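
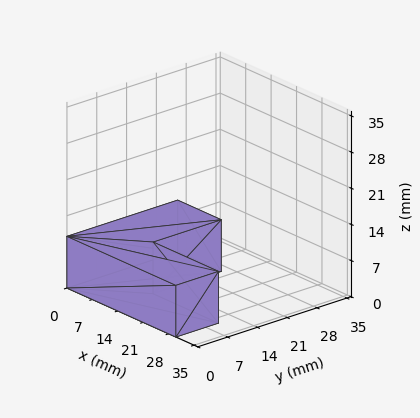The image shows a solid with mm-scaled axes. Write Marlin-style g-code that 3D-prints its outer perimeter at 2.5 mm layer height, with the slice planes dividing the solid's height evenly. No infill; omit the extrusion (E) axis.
Reading the render: the shape is an L-shaped prism: outer 30 × 26 mm, arm thicknesses ≈ 10 mm (horizontal) and 12 mm (vertical), extruded 10 mm in z (dimensions read to the nearest mm from the axis ticks). For the g-code, the solid's height is divided into equal slices at the stated Δz and each level perimeter traced with G1 moves after a G0 lift.

; perimeter-only toolpath
G21 ; units = mm
G90 ; absolute positioning
G28 ; home
; layer 1
G0 Z2.5
G0 X0.0 Y0.0
G1 X30.0 Y0.0
G1 X30.0 Y10.0
G1 X12.0 Y10.0
G1 X12.0 Y26.0
G1 X0.0 Y26.0
G1 X0.0 Y0.0
; layer 2
G0 Z5.0
G0 X0.0 Y0.0
G1 X30.0 Y0.0
G1 X30.0 Y10.0
G1 X12.0 Y10.0
G1 X12.0 Y26.0
G1 X0.0 Y26.0
G1 X0.0 Y0.0
; layer 3
G0 Z7.5
G0 X0.0 Y0.0
G1 X30.0 Y0.0
G1 X30.0 Y10.0
G1 X12.0 Y10.0
G1 X12.0 Y26.0
G1 X0.0 Y26.0
G1 X0.0 Y0.0
; layer 4
G0 Z10.0
G0 X0.0 Y0.0
G1 X30.0 Y0.0
G1 X30.0 Y10.0
G1 X12.0 Y10.0
G1 X12.0 Y26.0
G1 X0.0 Y26.0
G1 X0.0 Y0.0
M2 ; end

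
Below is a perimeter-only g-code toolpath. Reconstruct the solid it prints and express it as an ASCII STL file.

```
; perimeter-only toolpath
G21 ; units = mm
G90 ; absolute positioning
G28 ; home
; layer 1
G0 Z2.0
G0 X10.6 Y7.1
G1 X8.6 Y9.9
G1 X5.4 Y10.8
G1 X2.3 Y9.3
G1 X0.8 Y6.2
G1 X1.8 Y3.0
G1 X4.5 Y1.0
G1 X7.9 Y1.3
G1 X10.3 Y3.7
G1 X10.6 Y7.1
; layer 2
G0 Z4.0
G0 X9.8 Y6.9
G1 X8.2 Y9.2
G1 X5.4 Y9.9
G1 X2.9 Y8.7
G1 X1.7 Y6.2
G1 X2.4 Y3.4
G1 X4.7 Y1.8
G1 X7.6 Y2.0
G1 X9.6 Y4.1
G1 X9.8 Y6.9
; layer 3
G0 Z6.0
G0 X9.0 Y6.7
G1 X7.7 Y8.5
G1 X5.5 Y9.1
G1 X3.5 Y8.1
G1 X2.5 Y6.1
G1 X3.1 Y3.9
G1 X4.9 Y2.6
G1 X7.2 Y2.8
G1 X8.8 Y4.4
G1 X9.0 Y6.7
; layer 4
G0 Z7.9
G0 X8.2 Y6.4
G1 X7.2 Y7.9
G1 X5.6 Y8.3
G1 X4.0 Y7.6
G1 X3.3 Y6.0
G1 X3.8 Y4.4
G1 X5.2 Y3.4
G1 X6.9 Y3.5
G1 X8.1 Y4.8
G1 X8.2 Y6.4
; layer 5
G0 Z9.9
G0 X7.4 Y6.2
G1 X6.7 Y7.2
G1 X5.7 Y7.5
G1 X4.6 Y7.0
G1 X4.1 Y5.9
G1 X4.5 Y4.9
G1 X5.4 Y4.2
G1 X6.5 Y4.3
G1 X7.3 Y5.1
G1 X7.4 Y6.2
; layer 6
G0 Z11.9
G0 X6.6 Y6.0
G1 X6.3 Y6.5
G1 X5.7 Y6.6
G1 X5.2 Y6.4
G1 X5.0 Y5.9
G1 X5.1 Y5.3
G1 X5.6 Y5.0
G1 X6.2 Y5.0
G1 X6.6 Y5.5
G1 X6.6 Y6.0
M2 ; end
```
solid part
  facet normal 0.0000 0.0000 -1.0000
    outer loop
      vertex 5.3 11.6 0.0
      vertex 9.1 10.6 0.0
      vertex 11.4 7.3 0.0
    endloop
  endfacet
  facet normal 0.0000 0.0000 -1.0000
    outer loop
      vertex 1.7 9.9 0.0
      vertex 5.3 11.6 0.0
      vertex 11.4 7.3 0.0
    endloop
  endfacet
  facet normal 0.0000 0.0000 -1.0000
    outer loop
      vertex 0.0 6.3 0.0
      vertex 1.7 9.9 0.0
      vertex 11.4 7.3 0.0
    endloop
  endfacet
  facet normal 0.0000 0.0000 -1.0000
    outer loop
      vertex 1.1 2.5 0.0
      vertex 0.0 6.3 0.0
      vertex 11.4 7.3 0.0
    endloop
  endfacet
  facet normal 0.0000 0.0000 -1.0000
    outer loop
      vertex 4.3 0.2 0.0
      vertex 1.1 2.5 0.0
      vertex 11.4 7.3 0.0
    endloop
  endfacet
  facet normal 0.0000 0.0000 -1.0000
    outer loop
      vertex 8.3 0.5 0.0
      vertex 4.3 0.2 0.0
      vertex 11.4 7.3 0.0
    endloop
  endfacet
  facet normal 0.0000 0.0000 -1.0000
    outer loop
      vertex 11.1 3.4 0.0
      vertex 8.3 0.5 0.0
      vertex 11.4 7.3 0.0
    endloop
  endfacet
  facet normal 0.7638 0.5323 0.3651
    outer loop
      vertex 11.4 7.3 0.0
      vertex 9.1 10.6 0.0
      vertex 5.8 5.8 13.9
    endloop
  endfacet
  facet normal 0.2367 0.8996 0.3669
    outer loop
      vertex 9.1 10.6 0.0
      vertex 5.3 11.6 0.0
      vertex 5.8 5.8 13.9
    endloop
  endfacet
  facet normal -0.3975 0.8417 0.3655
    outer loop
      vertex 5.3 11.6 0.0
      vertex 1.7 9.9 0.0
      vertex 5.8 5.8 13.9
    endloop
  endfacet
  facet normal -0.8417 0.3975 0.3655
    outer loop
      vertex 1.7 9.9 0.0
      vertex 0.0 6.3 0.0
      vertex 5.8 5.8 13.9
    endloop
  endfacet
  facet normal -0.8947 -0.2590 0.3640
    outer loop
      vertex 0.0 6.3 0.0
      vertex 1.1 2.5 0.0
      vertex 5.8 5.8 13.9
    endloop
  endfacet
  facet normal -0.5437 -0.7565 0.3634
    outer loop
      vertex 1.1 2.5 0.0
      vertex 4.3 0.2 0.0
      vertex 5.8 5.8 13.9
    endloop
  endfacet
  facet normal 0.0696 -0.9279 0.3663
    outer loop
      vertex 4.3 0.2 0.0
      vertex 8.3 0.5 0.0
      vertex 5.8 5.8 13.9
    endloop
  endfacet
  facet normal 0.6693 -0.6462 0.3668
    outer loop
      vertex 8.3 0.5 0.0
      vertex 11.1 3.4 0.0
      vertex 5.8 5.8 13.9
    endloop
  endfacet
  facet normal 0.9278 -0.0714 0.3661
    outer loop
      vertex 11.1 3.4 0.0
      vertex 11.4 7.3 0.0
      vertex 5.8 5.8 13.9
    endloop
  endfacet
endsolid part

The G0 Z moves step by Δz≈2.0 mm. The G1 loops shrink linearly with z, so the solid tapers from its base footprint up to z≈13.9. Closing with a flat bottom cap and the tapered top and triangulating gives 16 facets — a regular 9-sided pyramid, base circumscribed radius ≈ 5.8 mm, apex at z ≈ 13.9 mm.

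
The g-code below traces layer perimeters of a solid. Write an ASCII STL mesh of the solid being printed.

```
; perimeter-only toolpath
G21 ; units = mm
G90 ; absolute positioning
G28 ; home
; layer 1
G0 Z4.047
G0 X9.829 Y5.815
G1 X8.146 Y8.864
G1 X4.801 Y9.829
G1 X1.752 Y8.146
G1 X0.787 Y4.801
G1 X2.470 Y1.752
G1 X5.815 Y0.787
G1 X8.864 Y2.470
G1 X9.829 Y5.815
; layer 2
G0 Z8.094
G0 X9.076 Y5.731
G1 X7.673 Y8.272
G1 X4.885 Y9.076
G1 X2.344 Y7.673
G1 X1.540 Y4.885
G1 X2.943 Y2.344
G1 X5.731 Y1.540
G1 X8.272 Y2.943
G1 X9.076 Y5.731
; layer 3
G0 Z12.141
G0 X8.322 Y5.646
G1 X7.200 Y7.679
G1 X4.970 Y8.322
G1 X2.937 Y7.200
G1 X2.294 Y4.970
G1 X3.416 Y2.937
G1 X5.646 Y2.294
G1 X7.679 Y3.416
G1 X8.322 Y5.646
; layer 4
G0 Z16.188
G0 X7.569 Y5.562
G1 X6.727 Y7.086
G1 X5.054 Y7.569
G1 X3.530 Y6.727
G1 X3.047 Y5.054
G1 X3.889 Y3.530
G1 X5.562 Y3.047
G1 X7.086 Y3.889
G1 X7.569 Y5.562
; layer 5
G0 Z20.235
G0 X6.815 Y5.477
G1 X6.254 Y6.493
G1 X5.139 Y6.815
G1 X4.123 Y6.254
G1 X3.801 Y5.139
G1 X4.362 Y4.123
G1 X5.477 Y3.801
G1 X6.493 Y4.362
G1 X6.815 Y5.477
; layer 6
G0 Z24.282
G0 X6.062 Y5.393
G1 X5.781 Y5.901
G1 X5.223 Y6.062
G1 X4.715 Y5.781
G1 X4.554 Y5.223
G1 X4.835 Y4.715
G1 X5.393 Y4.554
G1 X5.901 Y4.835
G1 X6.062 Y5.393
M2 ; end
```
solid part
  facet normal 0.0000 0.0000 -1.0000
    outer loop
      vertex 4.716 10.583 0.000
      vertex 8.619 9.457 0.000
      vertex 10.583 5.900 0.000
    endloop
  endfacet
  facet normal 0.0000 0.0000 -1.0000
    outer loop
      vertex 1.159 8.619 0.000
      vertex 4.716 10.583 0.000
      vertex 10.583 5.900 0.000
    endloop
  endfacet
  facet normal 0.0000 0.0000 -1.0000
    outer loop
      vertex 0.033 4.716 0.000
      vertex 1.159 8.619 0.000
      vertex 10.583 5.900 0.000
    endloop
  endfacet
  facet normal 0.0000 0.0000 -1.0000
    outer loop
      vertex 1.997 1.159 0.000
      vertex 0.033 4.716 0.000
      vertex 10.583 5.900 0.000
    endloop
  endfacet
  facet normal 0.0000 0.0000 -1.0000
    outer loop
      vertex 5.900 0.033 0.000
      vertex 1.997 1.159 0.000
      vertex 10.583 5.900 0.000
    endloop
  endfacet
  facet normal 0.0000 0.0000 -1.0000
    outer loop
      vertex 9.457 1.997 0.000
      vertex 5.900 0.033 0.000
      vertex 10.583 5.900 0.000
    endloop
  endfacet
  facet normal 0.8626 0.4763 0.1706
    outer loop
      vertex 10.583 5.900 0.000
      vertex 8.619 9.457 0.000
      vertex 5.308 5.308 28.329
    endloop
  endfacet
  facet normal 0.2731 0.9467 0.1706
    outer loop
      vertex 8.619 9.457 0.000
      vertex 4.716 10.583 0.000
      vertex 5.308 5.308 28.329
    endloop
  endfacet
  facet normal -0.4763 0.8626 0.1706
    outer loop
      vertex 4.716 10.583 0.000
      vertex 1.159 8.619 0.000
      vertex 5.308 5.308 28.329
    endloop
  endfacet
  facet normal -0.9467 0.2731 0.1706
    outer loop
      vertex 1.159 8.619 0.000
      vertex 0.033 4.716 0.000
      vertex 5.308 5.308 28.329
    endloop
  endfacet
  facet normal -0.8626 -0.4763 0.1706
    outer loop
      vertex 0.033 4.716 0.000
      vertex 1.997 1.159 0.000
      vertex 5.308 5.308 28.329
    endloop
  endfacet
  facet normal -0.2731 -0.9467 0.1706
    outer loop
      vertex 1.997 1.159 0.000
      vertex 5.900 0.033 0.000
      vertex 5.308 5.308 28.329
    endloop
  endfacet
  facet normal 0.4763 -0.8626 0.1706
    outer loop
      vertex 5.900 0.033 0.000
      vertex 9.457 1.997 0.000
      vertex 5.308 5.308 28.329
    endloop
  endfacet
  facet normal 0.9467 -0.2731 0.1706
    outer loop
      vertex 9.457 1.997 0.000
      vertex 10.583 5.900 0.000
      vertex 5.308 5.308 28.329
    endloop
  endfacet
endsolid part

The G0 Z moves step by Δz≈4.047 mm. The G1 loops shrink linearly with z, so the solid tapers from its base footprint up to z≈28.3. Closing with a flat bottom cap and the tapered top and triangulating gives 14 facets — a regular 8-sided pyramid, base circumscribed radius ≈ 5.31 mm, apex at z ≈ 28.3 mm.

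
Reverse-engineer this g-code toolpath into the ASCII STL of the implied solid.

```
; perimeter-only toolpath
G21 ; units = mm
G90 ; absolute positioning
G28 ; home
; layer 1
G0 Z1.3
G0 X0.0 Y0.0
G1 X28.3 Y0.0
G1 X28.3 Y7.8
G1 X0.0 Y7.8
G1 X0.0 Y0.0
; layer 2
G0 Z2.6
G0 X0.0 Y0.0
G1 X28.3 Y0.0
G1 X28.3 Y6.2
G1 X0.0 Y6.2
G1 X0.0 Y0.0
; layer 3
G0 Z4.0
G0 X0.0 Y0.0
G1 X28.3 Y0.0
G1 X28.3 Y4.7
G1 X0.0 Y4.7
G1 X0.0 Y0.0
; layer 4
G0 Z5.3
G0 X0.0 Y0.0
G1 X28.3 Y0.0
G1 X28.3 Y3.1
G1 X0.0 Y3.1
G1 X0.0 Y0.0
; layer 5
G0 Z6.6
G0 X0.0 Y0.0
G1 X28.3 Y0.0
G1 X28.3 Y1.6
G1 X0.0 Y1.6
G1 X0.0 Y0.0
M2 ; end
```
solid part
  facet normal 0.0000 0.0000 -1.0000
    outer loop
      vertex 28.3 9.3 0.0
      vertex 28.3 0.0 0.0
      vertex 0.0 0.0 0.0
    endloop
  endfacet
  facet normal 0.0000 0.0000 -1.0000
    outer loop
      vertex 0.0 9.3 0.0
      vertex 28.3 9.3 0.0
      vertex 0.0 0.0 0.0
    endloop
  endfacet
  facet normal 0.0000 -1.0000 0.0000
    outer loop
      vertex 0.0 0.0 0.0
      vertex 28.3 0.0 0.0
      vertex 28.3 0.0 7.9
    endloop
  endfacet
  facet normal 0.0000 -1.0000 0.0000
    outer loop
      vertex 0.0 0.0 0.0
      vertex 28.3 0.0 7.9
      vertex 0.0 0.0 7.9
    endloop
  endfacet
  facet normal 0.0000 0.6474 0.7621
    outer loop
      vertex 0.0 0.0 7.9
      vertex 28.3 0.0 7.9
      vertex 28.3 9.3 0.0
    endloop
  endfacet
  facet normal 0.0000 0.6474 0.7621
    outer loop
      vertex 0.0 0.0 7.9
      vertex 28.3 9.3 0.0
      vertex 0.0 9.3 0.0
    endloop
  endfacet
  facet normal -1.0000 0.0000 0.0000
    outer loop
      vertex 0.0 0.0 7.9
      vertex 0.0 9.3 0.0
      vertex 0.0 0.0 0.0
    endloop
  endfacet
  facet normal 1.0000 0.0000 0.0000
    outer loop
      vertex 28.3 0.0 0.0
      vertex 28.3 9.3 0.0
      vertex 28.3 0.0 7.9
    endloop
  endfacet
endsolid part

The G0 Z moves step by Δz≈1.3 mm. The G1 loops shrink linearly with z, so the solid tapers from its base footprint up to z≈7.9. Closing with a flat bottom cap and the tapered top and triangulating gives 8 facets — a wedge (ramp): 28.3 × 9.3 mm base, rising to 7.9 mm along the y=0 edge and sloping linearly to z=0 at y=9.3.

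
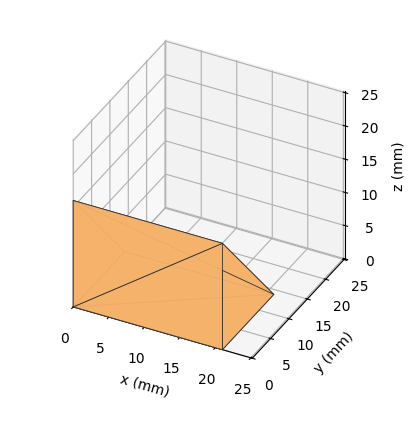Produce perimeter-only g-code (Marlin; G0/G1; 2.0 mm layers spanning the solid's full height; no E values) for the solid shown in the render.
Reading the render: the shape is a wedge (ramp): 21 × 14 mm base, rising to 16 mm along the y=0 edge and sloping linearly to z=0 at y=14 (dimensions read to the nearest mm from the axis ticks). For the g-code, the solid's height is divided into equal slices at the stated Δz and each level perimeter traced with G1 moves after a G0 lift.

; perimeter-only toolpath
G21 ; units = mm
G90 ; absolute positioning
G28 ; home
; layer 1
G0 Z2.0
G0 X0.0 Y0.0
G1 X21.0 Y0.0
G1 X21.0 Y12.2
G1 X0.0 Y12.2
G1 X0.0 Y0.0
; layer 2
G0 Z4.0
G0 X0.0 Y0.0
G1 X21.0 Y0.0
G1 X21.0 Y10.5
G1 X0.0 Y10.5
G1 X0.0 Y0.0
; layer 3
G0 Z6.0
G0 X0.0 Y0.0
G1 X21.0 Y0.0
G1 X21.0 Y8.8
G1 X0.0 Y8.8
G1 X0.0 Y0.0
; layer 4
G0 Z8.0
G0 X0.0 Y0.0
G1 X21.0 Y0.0
G1 X21.0 Y7.0
G1 X0.0 Y7.0
G1 X0.0 Y0.0
; layer 5
G0 Z10.0
G0 X0.0 Y0.0
G1 X21.0 Y0.0
G1 X21.0 Y5.2
G1 X0.0 Y5.2
G1 X0.0 Y0.0
; layer 6
G0 Z12.0
G0 X0.0 Y0.0
G1 X21.0 Y0.0
G1 X21.0 Y3.5
G1 X0.0 Y3.5
G1 X0.0 Y0.0
; layer 7
G0 Z14.0
G0 X0.0 Y0.0
G1 X21.0 Y0.0
G1 X21.0 Y1.8
G1 X0.0 Y1.8
G1 X0.0 Y0.0
M2 ; end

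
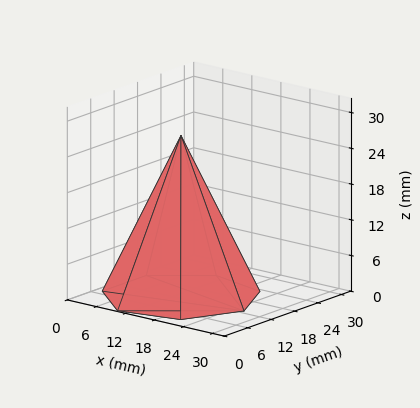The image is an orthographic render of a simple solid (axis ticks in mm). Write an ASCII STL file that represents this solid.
Reading the render: the shape is a regular 7-sided pyramid, base circumscribed radius ≈ 13 mm, apex at z ≈ 27 mm (dimensions read to the nearest mm from the axis ticks). For the STL, each face is triangulated and given an outward normal.

solid part
  facet normal 0.0000 0.0000 -1.0000
    outer loop
      vertex 10.11 25.67 0.00
      vertex 21.11 23.16 0.00
      vertex 26.00 13.00 0.00
    endloop
  endfacet
  facet normal 0.0000 0.0000 -1.0000
    outer loop
      vertex 1.29 18.64 0.00
      vertex 10.11 25.67 0.00
      vertex 26.00 13.00 0.00
    endloop
  endfacet
  facet normal 0.0000 0.0000 -1.0000
    outer loop
      vertex 1.29 7.36 0.00
      vertex 1.29 18.64 0.00
      vertex 26.00 13.00 0.00
    endloop
  endfacet
  facet normal 0.0000 0.0000 -1.0000
    outer loop
      vertex 10.11 0.33 0.00
      vertex 1.29 7.36 0.00
      vertex 26.00 13.00 0.00
    endloop
  endfacet
  facet normal 0.0000 0.0000 -1.0000
    outer loop
      vertex 21.11 2.84 0.00
      vertex 10.11 0.33 0.00
      vertex 26.00 13.00 0.00
    endloop
  endfacet
  facet normal 0.8266 0.3979 0.3980
    outer loop
      vertex 26.00 13.00 0.00
      vertex 21.11 23.16 0.00
      vertex 13.00 13.00 27.00
    endloop
  endfacet
  facet normal 0.2041 0.8944 0.3979
    outer loop
      vertex 21.11 23.16 0.00
      vertex 10.11 25.67 0.00
      vertex 13.00 13.00 27.00
    endloop
  endfacet
  facet normal -0.5718 0.7174 0.3979
    outer loop
      vertex 10.11 25.67 0.00
      vertex 1.29 18.64 0.00
      vertex 13.00 13.00 27.00
    endloop
  endfacet
  facet normal -0.9174 0.0000 0.3979
    outer loop
      vertex 1.29 18.64 0.00
      vertex 1.29 7.36 0.00
      vertex 13.00 13.00 27.00
    endloop
  endfacet
  facet normal -0.5718 -0.7174 0.3979
    outer loop
      vertex 1.29 7.36 0.00
      vertex 10.11 0.33 0.00
      vertex 13.00 13.00 27.00
    endloop
  endfacet
  facet normal 0.2041 -0.8944 0.3979
    outer loop
      vertex 10.11 0.33 0.00
      vertex 21.11 2.84 0.00
      vertex 13.00 13.00 27.00
    endloop
  endfacet
  facet normal 0.8266 -0.3979 0.3980
    outer loop
      vertex 21.11 2.84 0.00
      vertex 26.00 13.00 0.00
      vertex 13.00 13.00 27.00
    endloop
  endfacet
endsolid part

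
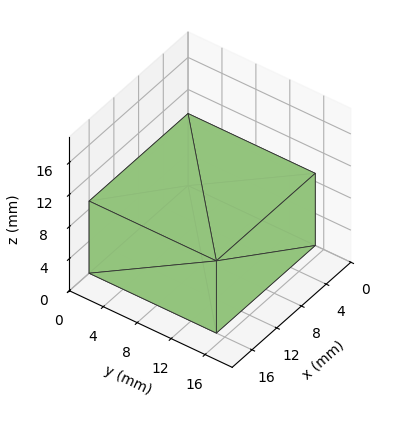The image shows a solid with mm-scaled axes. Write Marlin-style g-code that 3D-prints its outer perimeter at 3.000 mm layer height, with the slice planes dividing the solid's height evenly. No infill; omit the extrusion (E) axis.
Reading the render: the shape is a rectangular box, roughly 16 × 15 mm footprint and 9 mm tall (dimensions read to the nearest mm from the axis ticks). For the g-code, the solid's height is divided into equal slices at the stated Δz and each level perimeter traced with G1 moves after a G0 lift.

; perimeter-only toolpath
G21 ; units = mm
G90 ; absolute positioning
G28 ; home
; layer 1
G0 Z3.000
G0 X0.000 Y0.000
G1 X16.000 Y0.000
G1 X16.000 Y15.000
G1 X0.000 Y15.000
G1 X0.000 Y0.000
; layer 2
G0 Z6.000
G0 X0.000 Y0.000
G1 X16.000 Y0.000
G1 X16.000 Y15.000
G1 X0.000 Y15.000
G1 X0.000 Y0.000
; layer 3
G0 Z9.000
G0 X0.000 Y0.000
G1 X16.000 Y0.000
G1 X16.000 Y15.000
G1 X0.000 Y15.000
G1 X0.000 Y0.000
M2 ; end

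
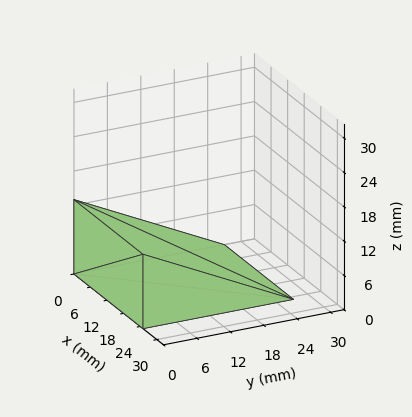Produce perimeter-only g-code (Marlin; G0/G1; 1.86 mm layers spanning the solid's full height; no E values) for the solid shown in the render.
Reading the render: the shape is a wedge (ramp): 25 × 27 mm base, rising to 13 mm along the y=0 edge and sloping linearly to z=0 at y=27 (dimensions read to the nearest mm from the axis ticks). For the g-code, the solid's height is divided into equal slices at the stated Δz and each level perimeter traced with G1 moves after a G0 lift.

; perimeter-only toolpath
G21 ; units = mm
G90 ; absolute positioning
G28 ; home
; layer 1
G0 Z1.86
G0 X0.00 Y0.00
G1 X25.00 Y0.00
G1 X25.00 Y23.14
G1 X0.00 Y23.14
G1 X0.00 Y0.00
; layer 2
G0 Z3.71
G0 X0.00 Y0.00
G1 X25.00 Y0.00
G1 X25.00 Y19.29
G1 X0.00 Y19.29
G1 X0.00 Y0.00
; layer 3
G0 Z5.57
G0 X0.00 Y0.00
G1 X25.00 Y0.00
G1 X25.00 Y15.43
G1 X0.00 Y15.43
G1 X0.00 Y0.00
; layer 4
G0 Z7.43
G0 X0.00 Y0.00
G1 X25.00 Y0.00
G1 X25.00 Y11.57
G1 X0.00 Y11.57
G1 X0.00 Y0.00
; layer 5
G0 Z9.29
G0 X0.00 Y0.00
G1 X25.00 Y0.00
G1 X25.00 Y7.71
G1 X0.00 Y7.71
G1 X0.00 Y0.00
; layer 6
G0 Z11.14
G0 X0.00 Y0.00
G1 X25.00 Y0.00
G1 X25.00 Y3.86
G1 X0.00 Y3.86
G1 X0.00 Y0.00
M2 ; end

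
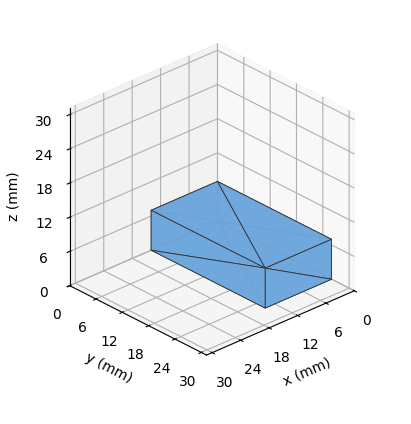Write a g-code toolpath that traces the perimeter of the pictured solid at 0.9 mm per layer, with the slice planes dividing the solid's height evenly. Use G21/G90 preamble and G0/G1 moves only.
Reading the render: the shape is a rectangular box, roughly 14 × 26 mm footprint and 7 mm tall (dimensions read to the nearest mm from the axis ticks). For the g-code, the solid's height is divided into equal slices at the stated Δz and each level perimeter traced with G1 moves after a G0 lift.

; perimeter-only toolpath
G21 ; units = mm
G90 ; absolute positioning
G28 ; home
; layer 1
G0 Z0.9
G0 X0.0 Y0.0
G1 X14.0 Y0.0
G1 X14.0 Y26.0
G1 X0.0 Y26.0
G1 X0.0 Y0.0
; layer 2
G0 Z1.8
G0 X0.0 Y0.0
G1 X14.0 Y0.0
G1 X14.0 Y26.0
G1 X0.0 Y26.0
G1 X0.0 Y0.0
; layer 3
G0 Z2.6
G0 X0.0 Y0.0
G1 X14.0 Y0.0
G1 X14.0 Y26.0
G1 X0.0 Y26.0
G1 X0.0 Y0.0
; layer 4
G0 Z3.5
G0 X0.0 Y0.0
G1 X14.0 Y0.0
G1 X14.0 Y26.0
G1 X0.0 Y26.0
G1 X0.0 Y0.0
; layer 5
G0 Z4.4
G0 X0.0 Y0.0
G1 X14.0 Y0.0
G1 X14.0 Y26.0
G1 X0.0 Y26.0
G1 X0.0 Y0.0
; layer 6
G0 Z5.2
G0 X0.0 Y0.0
G1 X14.0 Y0.0
G1 X14.0 Y26.0
G1 X0.0 Y26.0
G1 X0.0 Y0.0
; layer 7
G0 Z6.1
G0 X0.0 Y0.0
G1 X14.0 Y0.0
G1 X14.0 Y26.0
G1 X0.0 Y26.0
G1 X0.0 Y0.0
; layer 8
G0 Z7.0
G0 X0.0 Y0.0
G1 X14.0 Y0.0
G1 X14.0 Y26.0
G1 X0.0 Y26.0
G1 X0.0 Y0.0
M2 ; end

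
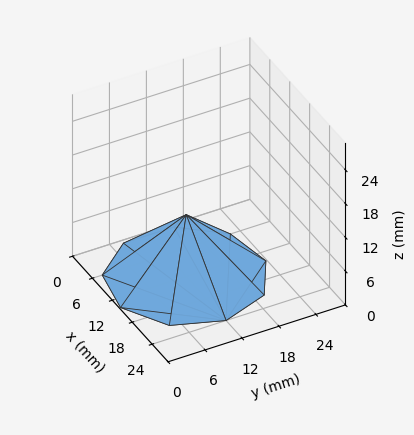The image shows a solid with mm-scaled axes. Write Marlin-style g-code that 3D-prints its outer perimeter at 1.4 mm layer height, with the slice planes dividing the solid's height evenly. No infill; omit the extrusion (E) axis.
Reading the render: the shape is a regular 9-sided pyramid, base circumscribed radius ≈ 12 mm, apex at z ≈ 11 mm (dimensions read to the nearest mm from the axis ticks). For the g-code, the solid's height is divided into equal slices at the stated Δz and each level perimeter traced with G1 moves after a G0 lift.

; perimeter-only toolpath
G21 ; units = mm
G90 ; absolute positioning
G28 ; home
; layer 1
G0 Z1.4
G0 X22.5 Y12.0
G1 X20.1 Y18.7
G1 X13.8 Y22.3
G1 X6.8 Y21.1
G1 X2.1 Y15.6
G1 X2.1 Y8.4
G1 X6.8 Y2.9
G1 X13.8 Y1.7
G1 X20.1 Y5.3
G1 X22.5 Y12.0
; layer 2
G0 Z2.8
G0 X21.0 Y12.0
G1 X18.9 Y17.8
G1 X13.6 Y20.9
G1 X7.5 Y19.8
G1 X3.5 Y15.1
G1 X3.5 Y8.9
G1 X7.5 Y4.2
G1 X13.6 Y3.1
G1 X18.9 Y6.2
G1 X21.0 Y12.0
; layer 3
G0 Z4.1
G0 X19.5 Y12.0
G1 X17.8 Y16.8
G1 X13.3 Y19.4
G1 X8.2 Y18.5
G1 X4.9 Y14.6
G1 X4.9 Y9.4
G1 X8.2 Y5.5
G1 X13.3 Y4.6
G1 X17.8 Y7.2
G1 X19.5 Y12.0
; layer 4
G0 Z5.5
G0 X18.0 Y12.0
G1 X16.6 Y15.8
G1 X13.1 Y17.9
G1 X9.0 Y17.2
G1 X6.3 Y14.1
G1 X6.3 Y9.9
G1 X9.0 Y6.8
G1 X13.1 Y6.1
G1 X16.6 Y8.2
G1 X18.0 Y12.0
; layer 5
G0 Z6.9
G0 X16.5 Y12.0
G1 X15.4 Y14.9
G1 X12.8 Y16.4
G1 X9.8 Y15.9
G1 X7.8 Y13.5
G1 X7.8 Y10.5
G1 X9.8 Y8.1
G1 X12.8 Y7.6
G1 X15.4 Y9.1
G1 X16.5 Y12.0
; layer 6
G0 Z8.2
G0 X15.0 Y12.0
G1 X14.3 Y13.9
G1 X12.5 Y14.9
G1 X10.5 Y14.6
G1 X9.2 Y13.0
G1 X9.2 Y11.0
G1 X10.5 Y9.4
G1 X12.5 Y9.1
G1 X14.3 Y10.1
G1 X15.0 Y12.0
; layer 7
G0 Z9.6
G0 X13.5 Y12.0
G1 X13.2 Y13.0
G1 X12.3 Y13.5
G1 X11.2 Y13.3
G1 X10.6 Y12.5
G1 X10.6 Y11.5
G1 X11.2 Y10.7
G1 X12.3 Y10.5
G1 X13.2 Y11.0
G1 X13.5 Y12.0
M2 ; end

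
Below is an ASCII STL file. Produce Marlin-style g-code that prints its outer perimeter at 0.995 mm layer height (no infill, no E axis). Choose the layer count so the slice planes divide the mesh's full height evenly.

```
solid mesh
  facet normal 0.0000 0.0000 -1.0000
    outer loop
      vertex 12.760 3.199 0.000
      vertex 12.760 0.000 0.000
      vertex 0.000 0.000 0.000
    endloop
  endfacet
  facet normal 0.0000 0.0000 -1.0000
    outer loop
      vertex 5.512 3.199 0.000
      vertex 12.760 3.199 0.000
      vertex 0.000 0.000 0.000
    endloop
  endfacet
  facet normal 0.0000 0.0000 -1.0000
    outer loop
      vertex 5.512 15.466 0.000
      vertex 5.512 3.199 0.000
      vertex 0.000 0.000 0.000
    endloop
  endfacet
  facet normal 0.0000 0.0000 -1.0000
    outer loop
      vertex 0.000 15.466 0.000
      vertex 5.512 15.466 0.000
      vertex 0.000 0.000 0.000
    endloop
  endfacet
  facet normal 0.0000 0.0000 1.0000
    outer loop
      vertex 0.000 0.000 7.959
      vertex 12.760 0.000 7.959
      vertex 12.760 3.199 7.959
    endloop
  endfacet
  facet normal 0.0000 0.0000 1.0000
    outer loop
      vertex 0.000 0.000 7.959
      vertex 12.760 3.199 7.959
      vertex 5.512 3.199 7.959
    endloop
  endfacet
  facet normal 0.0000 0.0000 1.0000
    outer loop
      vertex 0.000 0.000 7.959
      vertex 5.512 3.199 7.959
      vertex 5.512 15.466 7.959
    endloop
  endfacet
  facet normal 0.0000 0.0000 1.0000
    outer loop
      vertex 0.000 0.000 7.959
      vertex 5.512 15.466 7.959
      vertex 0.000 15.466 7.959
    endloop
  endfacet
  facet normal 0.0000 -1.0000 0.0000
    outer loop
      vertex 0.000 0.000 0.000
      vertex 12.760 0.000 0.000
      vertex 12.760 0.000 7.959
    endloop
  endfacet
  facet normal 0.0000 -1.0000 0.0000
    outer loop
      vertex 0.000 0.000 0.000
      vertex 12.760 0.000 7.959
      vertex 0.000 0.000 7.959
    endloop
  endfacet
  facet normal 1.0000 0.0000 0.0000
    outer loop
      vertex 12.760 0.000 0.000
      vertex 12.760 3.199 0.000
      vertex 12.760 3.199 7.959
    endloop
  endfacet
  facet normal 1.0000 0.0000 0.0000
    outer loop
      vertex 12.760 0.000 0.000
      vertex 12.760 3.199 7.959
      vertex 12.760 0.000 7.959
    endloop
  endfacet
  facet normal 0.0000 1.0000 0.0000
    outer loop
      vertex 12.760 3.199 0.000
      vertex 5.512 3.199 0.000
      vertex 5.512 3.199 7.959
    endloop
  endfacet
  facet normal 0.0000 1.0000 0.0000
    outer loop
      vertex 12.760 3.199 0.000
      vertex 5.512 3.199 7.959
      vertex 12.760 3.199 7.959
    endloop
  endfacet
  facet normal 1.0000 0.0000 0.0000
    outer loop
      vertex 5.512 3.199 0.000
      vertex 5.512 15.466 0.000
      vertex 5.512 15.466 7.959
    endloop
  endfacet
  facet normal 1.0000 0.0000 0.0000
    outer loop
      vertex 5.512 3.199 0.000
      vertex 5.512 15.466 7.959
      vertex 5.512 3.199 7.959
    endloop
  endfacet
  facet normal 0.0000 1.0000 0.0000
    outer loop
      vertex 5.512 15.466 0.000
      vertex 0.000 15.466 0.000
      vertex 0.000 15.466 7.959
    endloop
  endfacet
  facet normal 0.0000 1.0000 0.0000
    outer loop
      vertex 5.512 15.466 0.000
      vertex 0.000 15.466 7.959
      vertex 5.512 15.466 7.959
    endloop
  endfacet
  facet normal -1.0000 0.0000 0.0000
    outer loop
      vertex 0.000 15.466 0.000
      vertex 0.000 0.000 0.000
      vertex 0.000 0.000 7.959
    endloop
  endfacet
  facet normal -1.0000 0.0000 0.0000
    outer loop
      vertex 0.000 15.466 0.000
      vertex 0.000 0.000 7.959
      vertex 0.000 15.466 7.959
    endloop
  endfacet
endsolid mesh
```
; perimeter-only toolpath
G21 ; units = mm
G90 ; absolute positioning
G28 ; home
; layer 1
G0 Z0.995
G0 X0.000 Y0.000
G1 X12.760 Y0.000
G1 X12.760 Y3.199
G1 X5.512 Y3.199
G1 X5.512 Y15.466
G1 X0.000 Y15.466
G1 X0.000 Y0.000
; layer 2
G0 Z1.990
G0 X0.000 Y0.000
G1 X12.760 Y0.000
G1 X12.760 Y3.199
G1 X5.512 Y3.199
G1 X5.512 Y15.466
G1 X0.000 Y15.466
G1 X0.000 Y0.000
; layer 3
G0 Z2.985
G0 X0.000 Y0.000
G1 X12.760 Y0.000
G1 X12.760 Y3.199
G1 X5.512 Y3.199
G1 X5.512 Y15.466
G1 X0.000 Y15.466
G1 X0.000 Y0.000
; layer 4
G0 Z3.979
G0 X0.000 Y0.000
G1 X12.760 Y0.000
G1 X12.760 Y3.199
G1 X5.512 Y3.199
G1 X5.512 Y15.466
G1 X0.000 Y15.466
G1 X0.000 Y0.000
; layer 5
G0 Z4.974
G0 X0.000 Y0.000
G1 X12.760 Y0.000
G1 X12.760 Y3.199
G1 X5.512 Y3.199
G1 X5.512 Y15.466
G1 X0.000 Y15.466
G1 X0.000 Y0.000
; layer 6
G0 Z5.969
G0 X0.000 Y0.000
G1 X12.760 Y0.000
G1 X12.760 Y3.199
G1 X5.512 Y3.199
G1 X5.512 Y15.466
G1 X0.000 Y15.466
G1 X0.000 Y0.000
; layer 7
G0 Z6.964
G0 X0.000 Y0.000
G1 X12.760 Y0.000
G1 X12.760 Y3.199
G1 X5.512 Y3.199
G1 X5.512 Y15.466
G1 X0.000 Y15.466
G1 X0.000 Y0.000
; layer 8
G0 Z7.959
G0 X0.000 Y0.000
G1 X12.760 Y0.000
G1 X12.760 Y3.199
G1 X5.512 Y3.199
G1 X5.512 Y15.466
G1 X0.000 Y15.466
G1 X0.000 Y0.000
M2 ; end

The solid is an L-shaped prism: outer 12.8 × 15.5 mm, arm thicknesses ≈ 3.2 mm (horizontal) and 5.51 mm (vertical), extruded 7.96 mm in z. Slicing at Δz = 0.995 mm — 8 equal slices spanning the solid's height, so layer i sits at z = i·h/8 — gives 8 non-empty perimeters. Each is a 6-segment closed polygon; G0 lifts to the layer z and rapids to the start vertex, then G1 traces the edges.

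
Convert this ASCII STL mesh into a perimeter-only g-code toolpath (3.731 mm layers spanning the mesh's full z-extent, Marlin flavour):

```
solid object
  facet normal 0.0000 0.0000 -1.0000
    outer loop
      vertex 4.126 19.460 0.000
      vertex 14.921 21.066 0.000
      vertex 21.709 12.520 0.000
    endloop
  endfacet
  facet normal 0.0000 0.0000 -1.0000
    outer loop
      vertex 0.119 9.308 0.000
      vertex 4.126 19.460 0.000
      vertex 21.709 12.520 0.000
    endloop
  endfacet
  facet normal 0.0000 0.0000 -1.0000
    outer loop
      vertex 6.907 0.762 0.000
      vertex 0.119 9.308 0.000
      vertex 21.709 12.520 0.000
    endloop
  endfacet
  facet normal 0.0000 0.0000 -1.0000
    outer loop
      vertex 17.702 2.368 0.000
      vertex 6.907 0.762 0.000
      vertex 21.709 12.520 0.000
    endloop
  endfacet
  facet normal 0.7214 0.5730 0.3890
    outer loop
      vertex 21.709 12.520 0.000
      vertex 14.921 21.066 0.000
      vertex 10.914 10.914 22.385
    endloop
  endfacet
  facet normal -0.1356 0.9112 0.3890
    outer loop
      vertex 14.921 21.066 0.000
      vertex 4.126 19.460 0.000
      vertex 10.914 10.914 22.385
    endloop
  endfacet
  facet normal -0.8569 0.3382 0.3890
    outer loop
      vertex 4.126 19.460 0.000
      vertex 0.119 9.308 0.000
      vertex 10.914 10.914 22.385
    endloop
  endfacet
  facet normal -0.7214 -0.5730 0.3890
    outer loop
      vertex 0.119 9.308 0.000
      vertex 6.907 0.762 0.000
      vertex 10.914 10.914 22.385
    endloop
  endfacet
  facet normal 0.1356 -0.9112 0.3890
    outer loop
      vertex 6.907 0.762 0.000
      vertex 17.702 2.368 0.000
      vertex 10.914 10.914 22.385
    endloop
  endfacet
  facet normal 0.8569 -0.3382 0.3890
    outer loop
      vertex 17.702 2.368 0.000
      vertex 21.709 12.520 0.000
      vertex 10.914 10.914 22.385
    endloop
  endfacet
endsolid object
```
; perimeter-only toolpath
G21 ; units = mm
G90 ; absolute positioning
G28 ; home
; layer 1
G0 Z3.731
G0 X19.910 Y12.252
G1 X14.253 Y19.374
G1 X5.257 Y18.036
G1 X1.918 Y9.576
G1 X7.575 Y2.454
G1 X16.571 Y3.792
G1 X19.910 Y12.252
; layer 2
G0 Z7.462
G0 X18.111 Y11.985
G1 X13.585 Y17.682
G1 X6.389 Y16.611
G1 X3.717 Y9.843
G1 X8.243 Y4.146
G1 X15.439 Y5.217
G1 X18.111 Y11.985
; layer 3
G0 Z11.193
G0 X16.311 Y11.717
G1 X12.918 Y15.990
G1 X7.520 Y15.187
G1 X5.516 Y10.111
G1 X8.910 Y5.838
G1 X14.308 Y6.641
G1 X16.311 Y11.717
; layer 4
G0 Z14.923
G0 X14.512 Y11.449
G1 X12.250 Y14.298
G1 X8.651 Y13.763
G1 X7.316 Y10.379
G1 X9.578 Y7.530
G1 X13.177 Y8.065
G1 X14.512 Y11.449
; layer 5
G0 Z18.654
G0 X12.713 Y11.182
G1 X11.582 Y12.606
G1 X9.783 Y12.338
G1 X9.115 Y10.646
G1 X10.246 Y9.222
G1 X12.045 Y9.490
G1 X12.713 Y11.182
M2 ; end

The solid is a regular 6-sided pyramid, base circumscribed radius ≈ 10.9 mm, apex at z ≈ 22.4 mm. Slicing at Δz = 3.731 mm — 6 equal slices spanning the solid's height, so layer i sits at z = i·h/6 — gives 5 non-empty perimeters. Each is a 6-segment closed polygon; G0 lifts to the layer z and rapids to the start vertex, then G1 traces the edges. The cross-section shrinks linearly with z (the slice at the apex is degenerate and omitted).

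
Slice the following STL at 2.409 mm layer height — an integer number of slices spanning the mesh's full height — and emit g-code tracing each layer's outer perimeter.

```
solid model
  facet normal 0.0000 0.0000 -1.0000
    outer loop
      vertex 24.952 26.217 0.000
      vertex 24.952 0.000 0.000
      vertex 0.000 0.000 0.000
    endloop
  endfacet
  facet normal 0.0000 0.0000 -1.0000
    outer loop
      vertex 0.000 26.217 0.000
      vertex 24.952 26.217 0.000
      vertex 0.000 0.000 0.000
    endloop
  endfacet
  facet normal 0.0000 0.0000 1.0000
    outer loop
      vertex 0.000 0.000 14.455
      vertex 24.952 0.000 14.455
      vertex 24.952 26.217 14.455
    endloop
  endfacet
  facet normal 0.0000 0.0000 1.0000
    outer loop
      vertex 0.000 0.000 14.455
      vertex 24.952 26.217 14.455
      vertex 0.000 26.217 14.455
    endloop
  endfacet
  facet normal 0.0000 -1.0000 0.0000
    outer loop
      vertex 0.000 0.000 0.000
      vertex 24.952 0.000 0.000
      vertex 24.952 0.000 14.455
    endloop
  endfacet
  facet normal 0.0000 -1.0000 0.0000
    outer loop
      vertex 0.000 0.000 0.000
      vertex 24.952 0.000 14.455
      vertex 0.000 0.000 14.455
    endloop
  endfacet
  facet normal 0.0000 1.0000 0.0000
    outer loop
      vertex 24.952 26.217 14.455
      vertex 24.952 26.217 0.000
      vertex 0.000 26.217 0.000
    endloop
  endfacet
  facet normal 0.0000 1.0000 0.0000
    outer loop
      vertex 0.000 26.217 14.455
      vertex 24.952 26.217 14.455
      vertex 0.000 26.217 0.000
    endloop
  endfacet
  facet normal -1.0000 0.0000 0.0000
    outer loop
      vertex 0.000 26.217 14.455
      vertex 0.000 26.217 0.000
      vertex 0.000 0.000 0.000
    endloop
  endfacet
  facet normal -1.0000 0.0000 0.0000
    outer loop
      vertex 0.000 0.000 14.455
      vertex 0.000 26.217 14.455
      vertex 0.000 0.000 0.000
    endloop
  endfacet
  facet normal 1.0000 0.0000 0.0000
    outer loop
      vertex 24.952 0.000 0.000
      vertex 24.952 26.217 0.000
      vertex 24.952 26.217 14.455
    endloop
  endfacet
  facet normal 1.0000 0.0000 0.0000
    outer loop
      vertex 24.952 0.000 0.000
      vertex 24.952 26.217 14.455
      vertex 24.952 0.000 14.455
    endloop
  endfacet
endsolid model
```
; perimeter-only toolpath
G21 ; units = mm
G90 ; absolute positioning
G28 ; home
; layer 1
G0 Z2.409
G0 X0.000 Y0.000
G1 X24.952 Y0.000
G1 X24.952 Y26.217
G1 X0.000 Y26.217
G1 X0.000 Y0.000
; layer 2
G0 Z4.818
G0 X0.000 Y0.000
G1 X24.952 Y0.000
G1 X24.952 Y26.217
G1 X0.000 Y26.217
G1 X0.000 Y0.000
; layer 3
G0 Z7.228
G0 X0.000 Y0.000
G1 X24.952 Y0.000
G1 X24.952 Y26.217
G1 X0.000 Y26.217
G1 X0.000 Y0.000
; layer 4
G0 Z9.637
G0 X0.000 Y0.000
G1 X24.952 Y0.000
G1 X24.952 Y26.217
G1 X0.000 Y26.217
G1 X0.000 Y0.000
; layer 5
G0 Z12.046
G0 X0.000 Y0.000
G1 X24.952 Y0.000
G1 X24.952 Y26.217
G1 X0.000 Y26.217
G1 X0.000 Y0.000
; layer 6
G0 Z14.455
G0 X0.000 Y0.000
G1 X24.952 Y0.000
G1 X24.952 Y26.217
G1 X0.000 Y26.217
G1 X0.000 Y0.000
M2 ; end

The solid is a rectangular box, roughly 25 × 26.2 mm footprint and 14.5 mm tall. Slicing at Δz = 2.409 mm — 6 equal slices spanning the solid's height, so layer i sits at z = i·h/6 — gives 6 non-empty perimeters. Each is a 4-segment closed polygon; G0 lifts to the layer z and rapids to the start vertex, then G1 traces the edges.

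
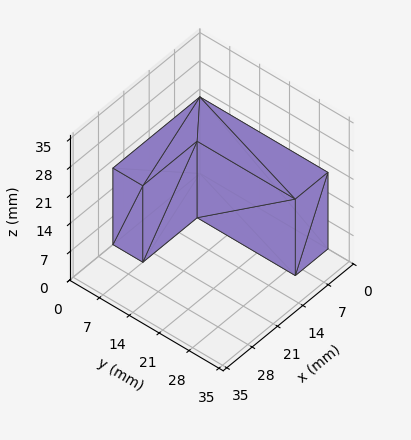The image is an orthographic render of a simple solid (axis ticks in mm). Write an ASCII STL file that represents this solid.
Reading the render: the shape is an L-shaped prism: outer 24 × 30 mm, arm thicknesses ≈ 7 mm (horizontal) and 9 mm (vertical), extruded 19 mm in z (dimensions read to the nearest mm from the axis ticks). For the STL, each face is triangulated and given an outward normal.

solid part
  facet normal 0.0000 0.0000 -1.0000
    outer loop
      vertex 24.0 7.0 0.0
      vertex 24.0 0.0 0.0
      vertex 0.0 0.0 0.0
    endloop
  endfacet
  facet normal 0.0000 0.0000 -1.0000
    outer loop
      vertex 9.0 7.0 0.0
      vertex 24.0 7.0 0.0
      vertex 0.0 0.0 0.0
    endloop
  endfacet
  facet normal 0.0000 0.0000 -1.0000
    outer loop
      vertex 9.0 30.0 0.0
      vertex 9.0 7.0 0.0
      vertex 0.0 0.0 0.0
    endloop
  endfacet
  facet normal 0.0000 0.0000 -1.0000
    outer loop
      vertex 0.0 30.0 0.0
      vertex 9.0 30.0 0.0
      vertex 0.0 0.0 0.0
    endloop
  endfacet
  facet normal 0.0000 0.0000 1.0000
    outer loop
      vertex 0.0 0.0 19.0
      vertex 24.0 0.0 19.0
      vertex 24.0 7.0 19.0
    endloop
  endfacet
  facet normal 0.0000 0.0000 1.0000
    outer loop
      vertex 0.0 0.0 19.0
      vertex 24.0 7.0 19.0
      vertex 9.0 7.0 19.0
    endloop
  endfacet
  facet normal 0.0000 0.0000 1.0000
    outer loop
      vertex 0.0 0.0 19.0
      vertex 9.0 7.0 19.0
      vertex 9.0 30.0 19.0
    endloop
  endfacet
  facet normal 0.0000 0.0000 1.0000
    outer loop
      vertex 0.0 0.0 19.0
      vertex 9.0 30.0 19.0
      vertex 0.0 30.0 19.0
    endloop
  endfacet
  facet normal 0.0000 -1.0000 0.0000
    outer loop
      vertex 0.0 0.0 0.0
      vertex 24.0 0.0 0.0
      vertex 24.0 0.0 19.0
    endloop
  endfacet
  facet normal 0.0000 -1.0000 0.0000
    outer loop
      vertex 0.0 0.0 0.0
      vertex 24.0 0.0 19.0
      vertex 0.0 0.0 19.0
    endloop
  endfacet
  facet normal 1.0000 0.0000 0.0000
    outer loop
      vertex 24.0 0.0 0.0
      vertex 24.0 7.0 0.0
      vertex 24.0 7.0 19.0
    endloop
  endfacet
  facet normal 1.0000 0.0000 0.0000
    outer loop
      vertex 24.0 0.0 0.0
      vertex 24.0 7.0 19.0
      vertex 24.0 0.0 19.0
    endloop
  endfacet
  facet normal 0.0000 1.0000 0.0000
    outer loop
      vertex 24.0 7.0 0.0
      vertex 9.0 7.0 0.0
      vertex 9.0 7.0 19.0
    endloop
  endfacet
  facet normal 0.0000 1.0000 0.0000
    outer loop
      vertex 24.0 7.0 0.0
      vertex 9.0 7.0 19.0
      vertex 24.0 7.0 19.0
    endloop
  endfacet
  facet normal 1.0000 0.0000 0.0000
    outer loop
      vertex 9.0 7.0 0.0
      vertex 9.0 30.0 0.0
      vertex 9.0 30.0 19.0
    endloop
  endfacet
  facet normal 1.0000 0.0000 0.0000
    outer loop
      vertex 9.0 7.0 0.0
      vertex 9.0 30.0 19.0
      vertex 9.0 7.0 19.0
    endloop
  endfacet
  facet normal 0.0000 1.0000 0.0000
    outer loop
      vertex 9.0 30.0 0.0
      vertex 0.0 30.0 0.0
      vertex 0.0 30.0 19.0
    endloop
  endfacet
  facet normal 0.0000 1.0000 0.0000
    outer loop
      vertex 9.0 30.0 0.0
      vertex 0.0 30.0 19.0
      vertex 9.0 30.0 19.0
    endloop
  endfacet
  facet normal -1.0000 0.0000 0.0000
    outer loop
      vertex 0.0 30.0 0.0
      vertex 0.0 0.0 0.0
      vertex 0.0 0.0 19.0
    endloop
  endfacet
  facet normal -1.0000 0.0000 0.0000
    outer loop
      vertex 0.0 30.0 0.0
      vertex 0.0 0.0 19.0
      vertex 0.0 30.0 19.0
    endloop
  endfacet
endsolid part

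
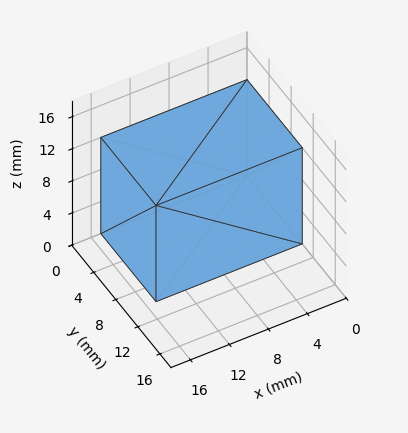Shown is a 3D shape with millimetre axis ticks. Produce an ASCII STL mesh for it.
Reading the render: the shape is a rectangular box, roughly 15 × 10 mm footprint and 12 mm tall (dimensions read to the nearest mm from the axis ticks). For the STL, each face is triangulated and given an outward normal.

solid part
  facet normal 0.0000 0.0000 -1.0000
    outer loop
      vertex 15.00 10.00 0.00
      vertex 15.00 0.00 0.00
      vertex 0.00 0.00 0.00
    endloop
  endfacet
  facet normal 0.0000 0.0000 -1.0000
    outer loop
      vertex 0.00 10.00 0.00
      vertex 15.00 10.00 0.00
      vertex 0.00 0.00 0.00
    endloop
  endfacet
  facet normal 0.0000 0.0000 1.0000
    outer loop
      vertex 0.00 0.00 12.00
      vertex 15.00 0.00 12.00
      vertex 15.00 10.00 12.00
    endloop
  endfacet
  facet normal 0.0000 0.0000 1.0000
    outer loop
      vertex 0.00 0.00 12.00
      vertex 15.00 10.00 12.00
      vertex 0.00 10.00 12.00
    endloop
  endfacet
  facet normal 0.0000 -1.0000 0.0000
    outer loop
      vertex 0.00 0.00 0.00
      vertex 15.00 0.00 0.00
      vertex 15.00 0.00 12.00
    endloop
  endfacet
  facet normal 0.0000 -1.0000 0.0000
    outer loop
      vertex 0.00 0.00 0.00
      vertex 15.00 0.00 12.00
      vertex 0.00 0.00 12.00
    endloop
  endfacet
  facet normal 0.0000 1.0000 0.0000
    outer loop
      vertex 15.00 10.00 12.00
      vertex 15.00 10.00 0.00
      vertex 0.00 10.00 0.00
    endloop
  endfacet
  facet normal 0.0000 1.0000 0.0000
    outer loop
      vertex 0.00 10.00 12.00
      vertex 15.00 10.00 12.00
      vertex 0.00 10.00 0.00
    endloop
  endfacet
  facet normal -1.0000 0.0000 0.0000
    outer loop
      vertex 0.00 10.00 12.00
      vertex 0.00 10.00 0.00
      vertex 0.00 0.00 0.00
    endloop
  endfacet
  facet normal -1.0000 0.0000 0.0000
    outer loop
      vertex 0.00 0.00 12.00
      vertex 0.00 10.00 12.00
      vertex 0.00 0.00 0.00
    endloop
  endfacet
  facet normal 1.0000 0.0000 0.0000
    outer loop
      vertex 15.00 0.00 0.00
      vertex 15.00 10.00 0.00
      vertex 15.00 10.00 12.00
    endloop
  endfacet
  facet normal 1.0000 0.0000 0.0000
    outer loop
      vertex 15.00 0.00 0.00
      vertex 15.00 10.00 12.00
      vertex 15.00 0.00 12.00
    endloop
  endfacet
endsolid part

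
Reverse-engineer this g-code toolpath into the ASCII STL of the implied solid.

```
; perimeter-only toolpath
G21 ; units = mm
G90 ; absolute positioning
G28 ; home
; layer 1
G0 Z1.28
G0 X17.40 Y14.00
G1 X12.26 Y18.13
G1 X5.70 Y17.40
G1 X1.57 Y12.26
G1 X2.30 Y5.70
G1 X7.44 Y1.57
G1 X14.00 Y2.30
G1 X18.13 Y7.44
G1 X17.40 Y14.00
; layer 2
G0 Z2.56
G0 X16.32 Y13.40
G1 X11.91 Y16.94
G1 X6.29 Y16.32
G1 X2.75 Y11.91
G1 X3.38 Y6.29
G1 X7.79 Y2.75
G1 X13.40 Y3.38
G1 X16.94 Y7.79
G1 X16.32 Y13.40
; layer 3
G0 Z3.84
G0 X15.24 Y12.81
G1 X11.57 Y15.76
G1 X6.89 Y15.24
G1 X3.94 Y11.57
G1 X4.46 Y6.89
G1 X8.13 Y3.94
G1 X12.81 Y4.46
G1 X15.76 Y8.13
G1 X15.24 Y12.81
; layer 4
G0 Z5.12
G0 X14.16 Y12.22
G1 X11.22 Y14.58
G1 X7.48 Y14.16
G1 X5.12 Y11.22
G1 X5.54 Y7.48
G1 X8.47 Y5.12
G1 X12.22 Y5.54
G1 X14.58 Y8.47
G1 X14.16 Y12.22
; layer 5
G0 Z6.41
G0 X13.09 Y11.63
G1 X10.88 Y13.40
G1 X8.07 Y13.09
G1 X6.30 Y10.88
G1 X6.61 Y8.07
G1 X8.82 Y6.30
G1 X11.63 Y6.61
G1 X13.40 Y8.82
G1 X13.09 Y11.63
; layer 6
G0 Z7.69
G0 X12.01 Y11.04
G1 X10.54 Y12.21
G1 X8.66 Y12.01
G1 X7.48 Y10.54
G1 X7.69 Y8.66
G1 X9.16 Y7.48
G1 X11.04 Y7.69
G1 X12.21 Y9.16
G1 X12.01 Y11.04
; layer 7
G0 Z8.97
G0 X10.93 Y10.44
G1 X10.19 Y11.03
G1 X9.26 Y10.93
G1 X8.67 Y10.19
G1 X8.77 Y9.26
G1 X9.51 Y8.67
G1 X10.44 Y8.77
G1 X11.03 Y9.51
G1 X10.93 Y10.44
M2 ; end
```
solid part
  facet normal 0.0000 0.0000 -1.0000
    outer loop
      vertex 5.11 18.48 0.00
      vertex 12.60 19.31 0.00
      vertex 18.48 14.59 0.00
    endloop
  endfacet
  facet normal 0.0000 0.0000 -1.0000
    outer loop
      vertex 0.39 12.60 0.00
      vertex 5.11 18.48 0.00
      vertex 18.48 14.59 0.00
    endloop
  endfacet
  facet normal 0.0000 0.0000 -1.0000
    outer loop
      vertex 1.22 5.11 0.00
      vertex 0.39 12.60 0.00
      vertex 18.48 14.59 0.00
    endloop
  endfacet
  facet normal 0.0000 0.0000 -1.0000
    outer loop
      vertex 7.10 0.39 0.00
      vertex 1.22 5.11 0.00
      vertex 18.48 14.59 0.00
    endloop
  endfacet
  facet normal 0.0000 0.0000 -1.0000
    outer loop
      vertex 14.59 1.22 0.00
      vertex 7.10 0.39 0.00
      vertex 18.48 14.59 0.00
    endloop
  endfacet
  facet normal 0.0000 0.0000 -1.0000
    outer loop
      vertex 19.31 7.10 0.00
      vertex 14.59 1.22 0.00
      vertex 18.48 14.59 0.00
    endloop
  endfacet
  facet normal 0.4682 0.5832 0.6639
    outer loop
      vertex 18.48 14.59 0.00
      vertex 12.60 19.31 0.00
      vertex 9.85 9.85 10.25
    endloop
  endfacet
  facet normal -0.0824 0.7433 0.6639
    outer loop
      vertex 12.60 19.31 0.00
      vertex 5.11 18.48 0.00
      vertex 9.85 9.85 10.25
    endloop
  endfacet
  facet normal -0.5832 0.4682 0.6639
    outer loop
      vertex 5.11 18.48 0.00
      vertex 0.39 12.60 0.00
      vertex 9.85 9.85 10.25
    endloop
  endfacet
  facet normal -0.7433 -0.0824 0.6639
    outer loop
      vertex 0.39 12.60 0.00
      vertex 1.22 5.11 0.00
      vertex 9.85 9.85 10.25
    endloop
  endfacet
  facet normal -0.4682 -0.5832 0.6639
    outer loop
      vertex 1.22 5.11 0.00
      vertex 7.10 0.39 0.00
      vertex 9.85 9.85 10.25
    endloop
  endfacet
  facet normal 0.0824 -0.7433 0.6639
    outer loop
      vertex 7.10 0.39 0.00
      vertex 14.59 1.22 0.00
      vertex 9.85 9.85 10.25
    endloop
  endfacet
  facet normal 0.5832 -0.4682 0.6639
    outer loop
      vertex 14.59 1.22 0.00
      vertex 19.31 7.10 0.00
      vertex 9.85 9.85 10.25
    endloop
  endfacet
  facet normal 0.7433 0.0824 0.6639
    outer loop
      vertex 19.31 7.10 0.00
      vertex 18.48 14.59 0.00
      vertex 9.85 9.85 10.25
    endloop
  endfacet
endsolid part

The G0 Z moves step by Δz≈1.28 mm. The G1 loops shrink linearly with z, so the solid tapers from its base footprint up to z≈10.2. Closing with a flat bottom cap and the tapered top and triangulating gives 14 facets — a regular 8-sided pyramid, base circumscribed radius ≈ 9.85 mm, apex at z ≈ 10.2 mm.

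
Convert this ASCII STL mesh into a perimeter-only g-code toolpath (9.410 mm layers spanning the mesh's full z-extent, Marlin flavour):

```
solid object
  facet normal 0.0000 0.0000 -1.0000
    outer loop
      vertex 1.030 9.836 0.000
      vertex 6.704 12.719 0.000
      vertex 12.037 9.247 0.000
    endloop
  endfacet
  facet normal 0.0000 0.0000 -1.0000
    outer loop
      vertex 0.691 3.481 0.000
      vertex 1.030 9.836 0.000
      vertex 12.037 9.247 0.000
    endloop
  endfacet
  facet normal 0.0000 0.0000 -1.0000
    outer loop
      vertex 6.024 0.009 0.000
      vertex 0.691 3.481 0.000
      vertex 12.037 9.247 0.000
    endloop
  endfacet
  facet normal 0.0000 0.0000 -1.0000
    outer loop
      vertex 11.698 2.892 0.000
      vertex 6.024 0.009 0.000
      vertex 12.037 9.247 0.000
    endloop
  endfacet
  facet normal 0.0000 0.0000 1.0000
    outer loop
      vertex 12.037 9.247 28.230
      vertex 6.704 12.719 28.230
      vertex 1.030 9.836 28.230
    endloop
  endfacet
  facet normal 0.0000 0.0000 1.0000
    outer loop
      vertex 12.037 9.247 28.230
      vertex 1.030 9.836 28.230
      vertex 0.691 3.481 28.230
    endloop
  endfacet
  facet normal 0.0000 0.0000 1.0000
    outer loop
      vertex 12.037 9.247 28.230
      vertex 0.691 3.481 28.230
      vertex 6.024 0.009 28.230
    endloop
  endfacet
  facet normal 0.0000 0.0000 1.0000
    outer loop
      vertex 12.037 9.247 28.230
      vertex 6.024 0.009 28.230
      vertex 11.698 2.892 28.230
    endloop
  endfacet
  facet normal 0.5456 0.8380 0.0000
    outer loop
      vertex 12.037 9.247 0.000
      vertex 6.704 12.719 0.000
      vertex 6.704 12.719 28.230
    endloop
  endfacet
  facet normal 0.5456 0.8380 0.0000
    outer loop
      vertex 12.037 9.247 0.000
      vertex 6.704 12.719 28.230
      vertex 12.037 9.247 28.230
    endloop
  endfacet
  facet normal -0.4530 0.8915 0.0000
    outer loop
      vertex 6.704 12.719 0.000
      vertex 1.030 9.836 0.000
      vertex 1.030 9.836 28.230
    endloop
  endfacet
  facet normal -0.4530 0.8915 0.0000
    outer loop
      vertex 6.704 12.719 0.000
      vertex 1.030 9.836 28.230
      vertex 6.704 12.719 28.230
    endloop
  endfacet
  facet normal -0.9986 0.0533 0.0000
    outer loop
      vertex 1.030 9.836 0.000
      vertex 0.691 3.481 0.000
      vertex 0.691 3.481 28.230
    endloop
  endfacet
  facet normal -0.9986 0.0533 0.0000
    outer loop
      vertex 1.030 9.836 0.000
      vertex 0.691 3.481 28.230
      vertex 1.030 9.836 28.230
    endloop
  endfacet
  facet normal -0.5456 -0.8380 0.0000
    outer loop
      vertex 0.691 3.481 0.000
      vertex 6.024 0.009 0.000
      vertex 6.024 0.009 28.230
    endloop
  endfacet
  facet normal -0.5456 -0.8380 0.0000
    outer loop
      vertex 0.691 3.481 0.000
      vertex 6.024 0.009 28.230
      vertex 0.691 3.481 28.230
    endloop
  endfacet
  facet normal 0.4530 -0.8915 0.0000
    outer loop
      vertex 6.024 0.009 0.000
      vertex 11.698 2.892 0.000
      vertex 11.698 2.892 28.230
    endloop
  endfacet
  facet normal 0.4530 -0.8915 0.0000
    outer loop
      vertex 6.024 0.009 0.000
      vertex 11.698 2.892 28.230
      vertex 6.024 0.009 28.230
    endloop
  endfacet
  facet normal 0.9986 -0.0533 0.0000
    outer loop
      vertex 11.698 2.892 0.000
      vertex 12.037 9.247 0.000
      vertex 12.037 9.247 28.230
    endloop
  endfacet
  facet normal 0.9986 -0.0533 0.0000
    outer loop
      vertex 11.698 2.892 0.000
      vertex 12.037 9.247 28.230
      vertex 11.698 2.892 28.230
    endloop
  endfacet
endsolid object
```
; perimeter-only toolpath
G21 ; units = mm
G90 ; absolute positioning
G28 ; home
; layer 1
G0 Z9.410
G0 X12.037 Y9.247
G1 X6.704 Y12.719
G1 X1.030 Y9.836
G1 X0.691 Y3.481
G1 X6.024 Y0.009
G1 X11.698 Y2.892
G1 X12.037 Y9.247
; layer 2
G0 Z18.820
G0 X12.037 Y9.247
G1 X6.704 Y12.719
G1 X1.030 Y9.836
G1 X0.691 Y3.481
G1 X6.024 Y0.009
G1 X11.698 Y2.892
G1 X12.037 Y9.247
; layer 3
G0 Z28.230
G0 X12.037 Y9.247
G1 X6.704 Y12.719
G1 X1.030 Y9.836
G1 X0.691 Y3.481
G1 X6.024 Y0.009
G1 X11.698 Y2.892
G1 X12.037 Y9.247
M2 ; end

The solid is a regular 6-sided prism (a cylinder approximated with 6 flat sides), circumscribed radius ≈ 6.36 mm, height ≈ 28.2 mm. Slicing at Δz = 9.410 mm — 3 equal slices spanning the solid's height, so layer i sits at z = i·h/3 — gives 3 non-empty perimeters. Each is a 6-segment closed polygon; G0 lifts to the layer z and rapids to the start vertex, then G1 traces the edges.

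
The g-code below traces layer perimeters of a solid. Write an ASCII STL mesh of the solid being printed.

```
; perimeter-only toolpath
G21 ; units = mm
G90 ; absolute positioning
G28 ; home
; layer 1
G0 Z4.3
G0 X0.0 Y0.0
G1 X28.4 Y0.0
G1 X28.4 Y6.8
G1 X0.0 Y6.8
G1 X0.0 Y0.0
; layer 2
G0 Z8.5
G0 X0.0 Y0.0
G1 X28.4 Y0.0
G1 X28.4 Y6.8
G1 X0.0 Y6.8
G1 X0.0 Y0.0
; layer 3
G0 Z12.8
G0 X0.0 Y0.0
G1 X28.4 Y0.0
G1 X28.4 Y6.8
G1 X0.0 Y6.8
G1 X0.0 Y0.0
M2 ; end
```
solid part
  facet normal 0.0000 0.0000 -1.0000
    outer loop
      vertex 28.4 6.8 0.0
      vertex 28.4 0.0 0.0
      vertex 0.0 0.0 0.0
    endloop
  endfacet
  facet normal 0.0000 0.0000 -1.0000
    outer loop
      vertex 0.0 6.8 0.0
      vertex 28.4 6.8 0.0
      vertex 0.0 0.0 0.0
    endloop
  endfacet
  facet normal 0.0000 0.0000 1.0000
    outer loop
      vertex 0.0 0.0 12.8
      vertex 28.4 0.0 12.8
      vertex 28.4 6.8 12.8
    endloop
  endfacet
  facet normal 0.0000 0.0000 1.0000
    outer loop
      vertex 0.0 0.0 12.8
      vertex 28.4 6.8 12.8
      vertex 0.0 6.8 12.8
    endloop
  endfacet
  facet normal 0.0000 -1.0000 0.0000
    outer loop
      vertex 0.0 0.0 0.0
      vertex 28.4 0.0 0.0
      vertex 28.4 0.0 12.8
    endloop
  endfacet
  facet normal 0.0000 -1.0000 0.0000
    outer loop
      vertex 0.0 0.0 0.0
      vertex 28.4 0.0 12.8
      vertex 0.0 0.0 12.8
    endloop
  endfacet
  facet normal 0.0000 1.0000 0.0000
    outer loop
      vertex 28.4 6.8 12.8
      vertex 28.4 6.8 0.0
      vertex 0.0 6.8 0.0
    endloop
  endfacet
  facet normal 0.0000 1.0000 0.0000
    outer loop
      vertex 0.0 6.8 12.8
      vertex 28.4 6.8 12.8
      vertex 0.0 6.8 0.0
    endloop
  endfacet
  facet normal -1.0000 0.0000 0.0000
    outer loop
      vertex 0.0 6.8 12.8
      vertex 0.0 6.8 0.0
      vertex 0.0 0.0 0.0
    endloop
  endfacet
  facet normal -1.0000 0.0000 0.0000
    outer loop
      vertex 0.0 0.0 12.8
      vertex 0.0 6.8 12.8
      vertex 0.0 0.0 0.0
    endloop
  endfacet
  facet normal 1.0000 0.0000 0.0000
    outer loop
      vertex 28.4 0.0 0.0
      vertex 28.4 6.8 0.0
      vertex 28.4 6.8 12.8
    endloop
  endfacet
  facet normal 1.0000 0.0000 0.0000
    outer loop
      vertex 28.4 0.0 0.0
      vertex 28.4 6.8 12.8
      vertex 28.4 0.0 12.8
    endloop
  endfacet
endsolid part

The G0 Z moves step by Δz≈4.3 mm. Every layer's G1 loop is the same polygon, so the solid is a straight extrusion of it from z=0 to z≈12.8. Closing with flat bottom and top caps and triangulating gives 12 facets — a rectangular box, roughly 28.4 × 6.8 mm footprint and 12.8 mm tall.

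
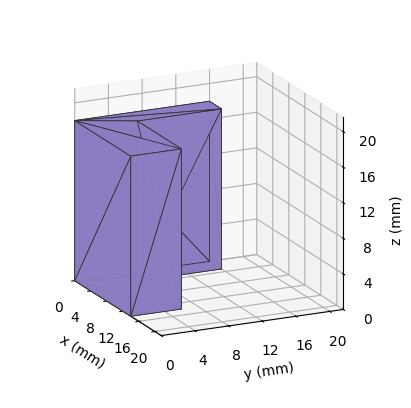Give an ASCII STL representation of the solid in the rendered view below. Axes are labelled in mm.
Reading the render: the shape is an L-shaped prism: outer 14 × 16 mm, arm thicknesses ≈ 6 mm (horizontal) and 3 mm (vertical), extruded 18 mm in z (dimensions read to the nearest mm from the axis ticks). For the STL, each face is triangulated and given an outward normal.

solid part
  facet normal 0.0000 0.0000 -1.0000
    outer loop
      vertex 14.0 6.0 0.0
      vertex 14.0 0.0 0.0
      vertex 0.0 0.0 0.0
    endloop
  endfacet
  facet normal 0.0000 0.0000 -1.0000
    outer loop
      vertex 3.0 6.0 0.0
      vertex 14.0 6.0 0.0
      vertex 0.0 0.0 0.0
    endloop
  endfacet
  facet normal 0.0000 0.0000 -1.0000
    outer loop
      vertex 3.0 16.0 0.0
      vertex 3.0 6.0 0.0
      vertex 0.0 0.0 0.0
    endloop
  endfacet
  facet normal 0.0000 0.0000 -1.0000
    outer loop
      vertex 0.0 16.0 0.0
      vertex 3.0 16.0 0.0
      vertex 0.0 0.0 0.0
    endloop
  endfacet
  facet normal 0.0000 0.0000 1.0000
    outer loop
      vertex 0.0 0.0 18.0
      vertex 14.0 0.0 18.0
      vertex 14.0 6.0 18.0
    endloop
  endfacet
  facet normal 0.0000 0.0000 1.0000
    outer loop
      vertex 0.0 0.0 18.0
      vertex 14.0 6.0 18.0
      vertex 3.0 6.0 18.0
    endloop
  endfacet
  facet normal 0.0000 0.0000 1.0000
    outer loop
      vertex 0.0 0.0 18.0
      vertex 3.0 6.0 18.0
      vertex 3.0 16.0 18.0
    endloop
  endfacet
  facet normal 0.0000 0.0000 1.0000
    outer loop
      vertex 0.0 0.0 18.0
      vertex 3.0 16.0 18.0
      vertex 0.0 16.0 18.0
    endloop
  endfacet
  facet normal 0.0000 -1.0000 0.0000
    outer loop
      vertex 0.0 0.0 0.0
      vertex 14.0 0.0 0.0
      vertex 14.0 0.0 18.0
    endloop
  endfacet
  facet normal 0.0000 -1.0000 0.0000
    outer loop
      vertex 0.0 0.0 0.0
      vertex 14.0 0.0 18.0
      vertex 0.0 0.0 18.0
    endloop
  endfacet
  facet normal 1.0000 0.0000 0.0000
    outer loop
      vertex 14.0 0.0 0.0
      vertex 14.0 6.0 0.0
      vertex 14.0 6.0 18.0
    endloop
  endfacet
  facet normal 1.0000 0.0000 0.0000
    outer loop
      vertex 14.0 0.0 0.0
      vertex 14.0 6.0 18.0
      vertex 14.0 0.0 18.0
    endloop
  endfacet
  facet normal 0.0000 1.0000 0.0000
    outer loop
      vertex 14.0 6.0 0.0
      vertex 3.0 6.0 0.0
      vertex 3.0 6.0 18.0
    endloop
  endfacet
  facet normal 0.0000 1.0000 0.0000
    outer loop
      vertex 14.0 6.0 0.0
      vertex 3.0 6.0 18.0
      vertex 14.0 6.0 18.0
    endloop
  endfacet
  facet normal 1.0000 0.0000 0.0000
    outer loop
      vertex 3.0 6.0 0.0
      vertex 3.0 16.0 0.0
      vertex 3.0 16.0 18.0
    endloop
  endfacet
  facet normal 1.0000 0.0000 0.0000
    outer loop
      vertex 3.0 6.0 0.0
      vertex 3.0 16.0 18.0
      vertex 3.0 6.0 18.0
    endloop
  endfacet
  facet normal 0.0000 1.0000 0.0000
    outer loop
      vertex 3.0 16.0 0.0
      vertex 0.0 16.0 0.0
      vertex 0.0 16.0 18.0
    endloop
  endfacet
  facet normal 0.0000 1.0000 0.0000
    outer loop
      vertex 3.0 16.0 0.0
      vertex 0.0 16.0 18.0
      vertex 3.0 16.0 18.0
    endloop
  endfacet
  facet normal -1.0000 0.0000 0.0000
    outer loop
      vertex 0.0 16.0 0.0
      vertex 0.0 0.0 0.0
      vertex 0.0 0.0 18.0
    endloop
  endfacet
  facet normal -1.0000 0.0000 0.0000
    outer loop
      vertex 0.0 16.0 0.0
      vertex 0.0 0.0 18.0
      vertex 0.0 16.0 18.0
    endloop
  endfacet
endsolid part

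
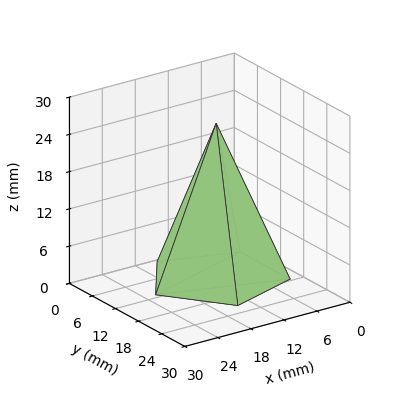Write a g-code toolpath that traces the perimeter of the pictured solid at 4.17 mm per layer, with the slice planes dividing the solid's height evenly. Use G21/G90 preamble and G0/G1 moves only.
Reading the render: the shape is a regular 5-sided pyramid, base circumscribed radius ≈ 11 mm, apex at z ≈ 25 mm (dimensions read to the nearest mm from the axis ticks). For the g-code, the solid's height is divided into equal slices at the stated Δz and each level perimeter traced with G1 moves after a G0 lift.

; perimeter-only toolpath
G21 ; units = mm
G90 ; absolute positioning
G28 ; home
; layer 1
G0 Z4.17
G0 X20.17 Y11.00
G1 X13.83 Y19.72
G1 X3.58 Y16.39
G1 X3.58 Y5.61
G1 X13.83 Y2.28
G1 X20.17 Y11.00
; layer 2
G0 Z8.33
G0 X18.33 Y11.00
G1 X13.27 Y17.97
G1 X5.07 Y15.31
G1 X5.07 Y6.69
G1 X13.27 Y4.03
G1 X18.33 Y11.00
; layer 3
G0 Z12.50
G0 X16.50 Y11.00
G1 X12.70 Y16.23
G1 X6.55 Y14.23
G1 X6.55 Y7.77
G1 X12.70 Y5.77
G1 X16.50 Y11.00
; layer 4
G0 Z16.67
G0 X14.67 Y11.00
G1 X12.13 Y14.49
G1 X8.03 Y13.16
G1 X8.03 Y8.84
G1 X12.13 Y7.51
G1 X14.67 Y11.00
; layer 5
G0 Z20.83
G0 X12.83 Y11.00
G1 X11.57 Y12.74
G1 X9.52 Y12.08
G1 X9.52 Y9.92
G1 X11.57 Y9.26
G1 X12.83 Y11.00
M2 ; end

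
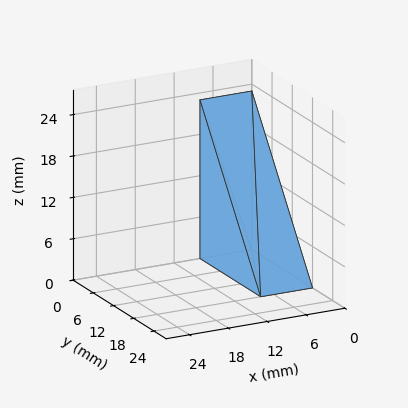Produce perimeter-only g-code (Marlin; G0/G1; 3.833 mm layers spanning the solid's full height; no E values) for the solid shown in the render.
Reading the render: the shape is a wedge (ramp): 8 × 18 mm base, rising to 23 mm along the y=0 edge and sloping linearly to z=0 at y=18 (dimensions read to the nearest mm from the axis ticks). For the g-code, the solid's height is divided into equal slices at the stated Δz and each level perimeter traced with G1 moves after a G0 lift.

; perimeter-only toolpath
G21 ; units = mm
G90 ; absolute positioning
G28 ; home
; layer 1
G0 Z3.833
G0 X0.000 Y0.000
G1 X8.000 Y0.000
G1 X8.000 Y15.000
G1 X0.000 Y15.000
G1 X0.000 Y0.000
; layer 2
G0 Z7.667
G0 X0.000 Y0.000
G1 X8.000 Y0.000
G1 X8.000 Y12.000
G1 X0.000 Y12.000
G1 X0.000 Y0.000
; layer 3
G0 Z11.500
G0 X0.000 Y0.000
G1 X8.000 Y0.000
G1 X8.000 Y9.000
G1 X0.000 Y9.000
G1 X0.000 Y0.000
; layer 4
G0 Z15.333
G0 X0.000 Y0.000
G1 X8.000 Y0.000
G1 X8.000 Y6.000
G1 X0.000 Y6.000
G1 X0.000 Y0.000
; layer 5
G0 Z19.167
G0 X0.000 Y0.000
G1 X8.000 Y0.000
G1 X8.000 Y3.000
G1 X0.000 Y3.000
G1 X0.000 Y0.000
M2 ; end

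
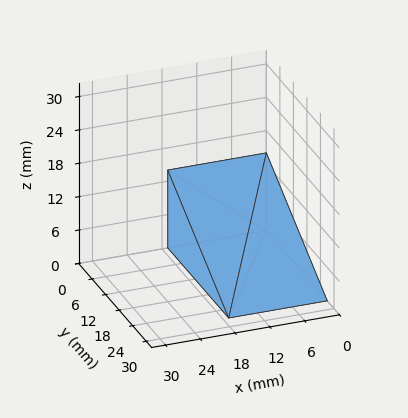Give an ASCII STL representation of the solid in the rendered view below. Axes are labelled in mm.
Reading the render: the shape is a wedge (ramp): 17 × 27 mm base, rising to 14 mm along the y=0 edge and sloping linearly to z=0 at y=27 (dimensions read to the nearest mm from the axis ticks). For the STL, each face is triangulated and given an outward normal.

solid part
  facet normal 0.0000 0.0000 -1.0000
    outer loop
      vertex 17.000 27.000 0.000
      vertex 17.000 0.000 0.000
      vertex 0.000 0.000 0.000
    endloop
  endfacet
  facet normal 0.0000 0.0000 -1.0000
    outer loop
      vertex 0.000 27.000 0.000
      vertex 17.000 27.000 0.000
      vertex 0.000 0.000 0.000
    endloop
  endfacet
  facet normal 0.0000 -1.0000 0.0000
    outer loop
      vertex 0.000 0.000 0.000
      vertex 17.000 0.000 0.000
      vertex 17.000 0.000 14.000
    endloop
  endfacet
  facet normal 0.0000 -1.0000 0.0000
    outer loop
      vertex 0.000 0.000 0.000
      vertex 17.000 0.000 14.000
      vertex 0.000 0.000 14.000
    endloop
  endfacet
  facet normal 0.0000 0.4603 0.8878
    outer loop
      vertex 0.000 0.000 14.000
      vertex 17.000 0.000 14.000
      vertex 17.000 27.000 0.000
    endloop
  endfacet
  facet normal 0.0000 0.4603 0.8878
    outer loop
      vertex 0.000 0.000 14.000
      vertex 17.000 27.000 0.000
      vertex 0.000 27.000 0.000
    endloop
  endfacet
  facet normal -1.0000 0.0000 0.0000
    outer loop
      vertex 0.000 0.000 14.000
      vertex 0.000 27.000 0.000
      vertex 0.000 0.000 0.000
    endloop
  endfacet
  facet normal 1.0000 0.0000 0.0000
    outer loop
      vertex 17.000 0.000 0.000
      vertex 17.000 27.000 0.000
      vertex 17.000 0.000 14.000
    endloop
  endfacet
endsolid part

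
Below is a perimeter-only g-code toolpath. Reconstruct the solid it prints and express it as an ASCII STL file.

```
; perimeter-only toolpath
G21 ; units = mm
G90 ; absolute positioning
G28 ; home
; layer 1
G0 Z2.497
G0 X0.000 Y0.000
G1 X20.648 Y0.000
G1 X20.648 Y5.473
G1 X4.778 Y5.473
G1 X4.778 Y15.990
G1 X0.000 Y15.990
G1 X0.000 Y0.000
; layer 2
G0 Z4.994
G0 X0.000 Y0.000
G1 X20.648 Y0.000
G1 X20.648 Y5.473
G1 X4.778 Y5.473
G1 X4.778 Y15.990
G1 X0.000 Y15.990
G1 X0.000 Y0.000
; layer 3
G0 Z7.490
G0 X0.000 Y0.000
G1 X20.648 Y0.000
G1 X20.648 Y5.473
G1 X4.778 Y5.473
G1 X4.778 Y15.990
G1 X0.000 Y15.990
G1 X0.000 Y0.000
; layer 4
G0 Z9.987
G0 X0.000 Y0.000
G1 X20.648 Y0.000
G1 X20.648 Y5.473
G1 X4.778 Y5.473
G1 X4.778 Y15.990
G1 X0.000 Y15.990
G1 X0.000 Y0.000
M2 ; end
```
solid part
  facet normal 0.0000 0.0000 -1.0000
    outer loop
      vertex 20.648 5.473 0.000
      vertex 20.648 0.000 0.000
      vertex 0.000 0.000 0.000
    endloop
  endfacet
  facet normal 0.0000 0.0000 -1.0000
    outer loop
      vertex 4.778 5.473 0.000
      vertex 20.648 5.473 0.000
      vertex 0.000 0.000 0.000
    endloop
  endfacet
  facet normal 0.0000 0.0000 -1.0000
    outer loop
      vertex 4.778 15.990 0.000
      vertex 4.778 5.473 0.000
      vertex 0.000 0.000 0.000
    endloop
  endfacet
  facet normal 0.0000 0.0000 -1.0000
    outer loop
      vertex 0.000 15.990 0.000
      vertex 4.778 15.990 0.000
      vertex 0.000 0.000 0.000
    endloop
  endfacet
  facet normal 0.0000 0.0000 1.0000
    outer loop
      vertex 0.000 0.000 9.987
      vertex 20.648 0.000 9.987
      vertex 20.648 5.473 9.987
    endloop
  endfacet
  facet normal 0.0000 0.0000 1.0000
    outer loop
      vertex 0.000 0.000 9.987
      vertex 20.648 5.473 9.987
      vertex 4.778 5.473 9.987
    endloop
  endfacet
  facet normal 0.0000 0.0000 1.0000
    outer loop
      vertex 0.000 0.000 9.987
      vertex 4.778 5.473 9.987
      vertex 4.778 15.990 9.987
    endloop
  endfacet
  facet normal 0.0000 0.0000 1.0000
    outer loop
      vertex 0.000 0.000 9.987
      vertex 4.778 15.990 9.987
      vertex 0.000 15.990 9.987
    endloop
  endfacet
  facet normal 0.0000 -1.0000 0.0000
    outer loop
      vertex 0.000 0.000 0.000
      vertex 20.648 0.000 0.000
      vertex 20.648 0.000 9.987
    endloop
  endfacet
  facet normal 0.0000 -1.0000 0.0000
    outer loop
      vertex 0.000 0.000 0.000
      vertex 20.648 0.000 9.987
      vertex 0.000 0.000 9.987
    endloop
  endfacet
  facet normal 1.0000 0.0000 0.0000
    outer loop
      vertex 20.648 0.000 0.000
      vertex 20.648 5.473 0.000
      vertex 20.648 5.473 9.987
    endloop
  endfacet
  facet normal 1.0000 0.0000 0.0000
    outer loop
      vertex 20.648 0.000 0.000
      vertex 20.648 5.473 9.987
      vertex 20.648 0.000 9.987
    endloop
  endfacet
  facet normal 0.0000 1.0000 0.0000
    outer loop
      vertex 20.648 5.473 0.000
      vertex 4.778 5.473 0.000
      vertex 4.778 5.473 9.987
    endloop
  endfacet
  facet normal 0.0000 1.0000 0.0000
    outer loop
      vertex 20.648 5.473 0.000
      vertex 4.778 5.473 9.987
      vertex 20.648 5.473 9.987
    endloop
  endfacet
  facet normal 1.0000 0.0000 0.0000
    outer loop
      vertex 4.778 5.473 0.000
      vertex 4.778 15.990 0.000
      vertex 4.778 15.990 9.987
    endloop
  endfacet
  facet normal 1.0000 0.0000 0.0000
    outer loop
      vertex 4.778 5.473 0.000
      vertex 4.778 15.990 9.987
      vertex 4.778 5.473 9.987
    endloop
  endfacet
  facet normal 0.0000 1.0000 0.0000
    outer loop
      vertex 4.778 15.990 0.000
      vertex 0.000 15.990 0.000
      vertex 0.000 15.990 9.987
    endloop
  endfacet
  facet normal 0.0000 1.0000 0.0000
    outer loop
      vertex 4.778 15.990 0.000
      vertex 0.000 15.990 9.987
      vertex 4.778 15.990 9.987
    endloop
  endfacet
  facet normal -1.0000 0.0000 0.0000
    outer loop
      vertex 0.000 15.990 0.000
      vertex 0.000 0.000 0.000
      vertex 0.000 0.000 9.987
    endloop
  endfacet
  facet normal -1.0000 0.0000 0.0000
    outer loop
      vertex 0.000 15.990 0.000
      vertex 0.000 0.000 9.987
      vertex 0.000 15.990 9.987
    endloop
  endfacet
endsolid part

The G0 Z moves step by Δz≈2.497 mm. Every layer's G1 loop is the same polygon, so the solid is a straight extrusion of it from z=0 to z≈9.99. Closing with flat bottom and top caps and triangulating gives 20 facets — an L-shaped prism: outer 20.6 × 16 mm, arm thicknesses ≈ 5.47 mm (horizontal) and 4.78 mm (vertical), extruded 9.99 mm in z.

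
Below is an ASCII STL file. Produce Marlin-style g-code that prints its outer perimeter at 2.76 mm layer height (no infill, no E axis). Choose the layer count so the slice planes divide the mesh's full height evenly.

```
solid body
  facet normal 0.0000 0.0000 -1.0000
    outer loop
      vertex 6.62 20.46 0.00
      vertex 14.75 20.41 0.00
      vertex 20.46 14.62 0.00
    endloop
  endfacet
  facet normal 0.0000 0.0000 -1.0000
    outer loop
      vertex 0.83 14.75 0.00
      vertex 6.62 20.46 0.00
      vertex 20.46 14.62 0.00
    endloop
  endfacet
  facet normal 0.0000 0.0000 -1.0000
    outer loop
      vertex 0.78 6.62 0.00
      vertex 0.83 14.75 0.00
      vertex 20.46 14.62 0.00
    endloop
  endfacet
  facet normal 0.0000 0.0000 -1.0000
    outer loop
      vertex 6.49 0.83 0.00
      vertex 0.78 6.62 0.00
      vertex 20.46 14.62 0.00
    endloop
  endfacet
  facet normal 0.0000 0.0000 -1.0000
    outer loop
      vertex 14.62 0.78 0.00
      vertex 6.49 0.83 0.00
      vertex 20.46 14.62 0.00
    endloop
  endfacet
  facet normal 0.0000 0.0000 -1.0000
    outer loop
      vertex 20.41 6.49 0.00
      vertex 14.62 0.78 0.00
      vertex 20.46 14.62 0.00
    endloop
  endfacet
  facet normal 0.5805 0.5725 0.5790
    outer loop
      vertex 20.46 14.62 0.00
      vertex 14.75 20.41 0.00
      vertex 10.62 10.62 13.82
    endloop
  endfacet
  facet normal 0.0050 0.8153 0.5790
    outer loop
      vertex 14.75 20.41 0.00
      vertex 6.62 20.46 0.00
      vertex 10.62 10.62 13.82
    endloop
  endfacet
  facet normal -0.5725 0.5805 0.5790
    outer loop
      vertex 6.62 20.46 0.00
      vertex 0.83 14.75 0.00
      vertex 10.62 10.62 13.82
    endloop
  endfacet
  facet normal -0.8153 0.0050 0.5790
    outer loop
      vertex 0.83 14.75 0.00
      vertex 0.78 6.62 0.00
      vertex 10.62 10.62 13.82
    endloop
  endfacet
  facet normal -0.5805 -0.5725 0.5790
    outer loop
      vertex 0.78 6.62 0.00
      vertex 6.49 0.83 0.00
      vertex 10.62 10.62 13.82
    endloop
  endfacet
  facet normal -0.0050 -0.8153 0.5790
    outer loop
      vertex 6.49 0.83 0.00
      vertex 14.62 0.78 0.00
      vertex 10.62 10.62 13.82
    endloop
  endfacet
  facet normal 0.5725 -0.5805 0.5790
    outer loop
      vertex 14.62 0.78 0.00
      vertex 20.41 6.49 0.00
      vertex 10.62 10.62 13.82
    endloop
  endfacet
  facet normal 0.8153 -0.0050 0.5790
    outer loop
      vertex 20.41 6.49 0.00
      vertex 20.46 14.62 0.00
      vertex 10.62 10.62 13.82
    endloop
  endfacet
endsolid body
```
; perimeter-only toolpath
G21 ; units = mm
G90 ; absolute positioning
G28 ; home
; layer 1
G0 Z2.76
G0 X18.49 Y13.82
G1 X13.92 Y18.45
G1 X7.42 Y18.49
G1 X2.79 Y13.92
G1 X2.75 Y7.42
G1 X7.32 Y2.79
G1 X13.82 Y2.75
G1 X18.45 Y7.32
G1 X18.49 Y13.82
; layer 2
G0 Z5.53
G0 X16.52 Y13.02
G1 X13.10 Y16.49
G1 X8.22 Y16.52
G1 X4.75 Y13.10
G1 X4.72 Y8.22
G1 X8.14 Y4.75
G1 X13.02 Y4.72
G1 X16.49 Y8.14
G1 X16.52 Y13.02
; layer 3
G0 Z8.29
G0 X14.56 Y12.22
G1 X12.27 Y14.54
G1 X9.02 Y14.56
G1 X6.70 Y12.27
G1 X6.68 Y9.02
G1 X8.97 Y6.70
G1 X12.22 Y6.68
G1 X14.54 Y8.97
G1 X14.56 Y12.22
; layer 4
G0 Z11.06
G0 X12.59 Y11.42
G1 X11.45 Y12.58
G1 X9.82 Y12.59
G1 X8.66 Y11.45
G1 X8.65 Y9.82
G1 X9.79 Y8.66
G1 X11.42 Y8.65
G1 X12.58 Y9.79
G1 X12.59 Y11.42
M2 ; end

The solid is a regular 8-sided pyramid, base circumscribed radius ≈ 10.6 mm, apex at z ≈ 13.8 mm. Slicing at Δz = 2.76 mm — 5 equal slices spanning the solid's height, so layer i sits at z = i·h/5 — gives 4 non-empty perimeters. Each is a 8-segment closed polygon; G0 lifts to the layer z and rapids to the start vertex, then G1 traces the edges. The cross-section shrinks linearly with z (the slice at the apex is degenerate and omitted).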